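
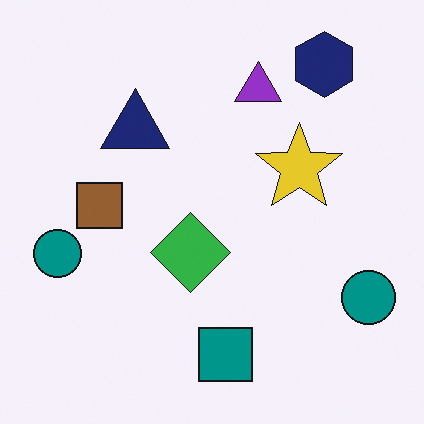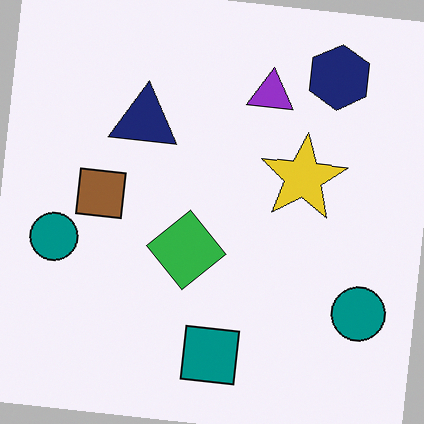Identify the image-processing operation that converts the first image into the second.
Rotated clockwise by a few degrees.

Every shape is tilted by the same angle and the image corners show triangular fill wedges — a whole-image rotation by a non-right angle.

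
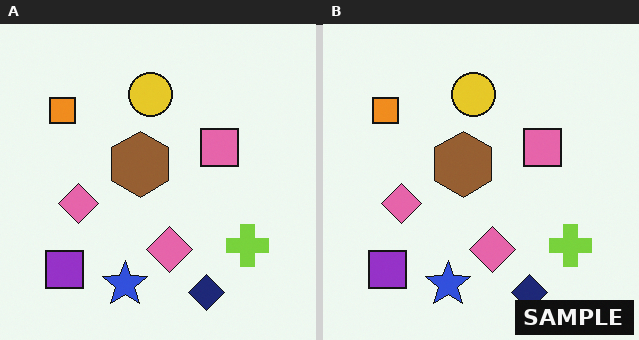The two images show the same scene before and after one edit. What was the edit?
The transformation is: watermarked with the text "SAMPLE" in the lower-right corner.

A dark label reading "SAMPLE" appears in the lower-right corner.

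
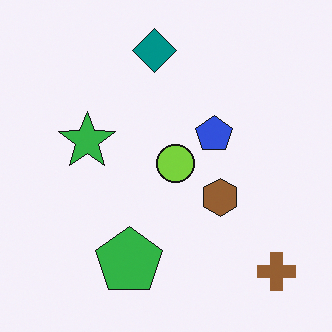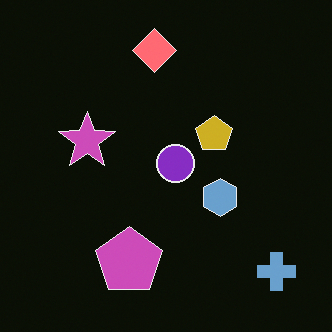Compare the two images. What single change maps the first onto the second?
The transformation is: color-inverted (negative).

The light background has become dark and every shape's color is its complement — a photographic negative.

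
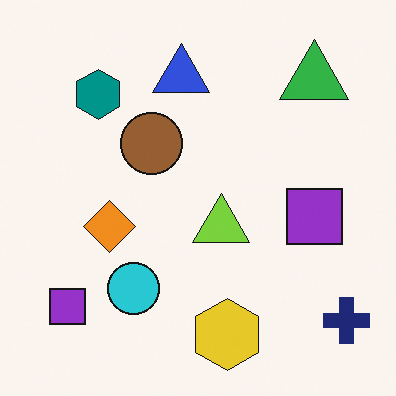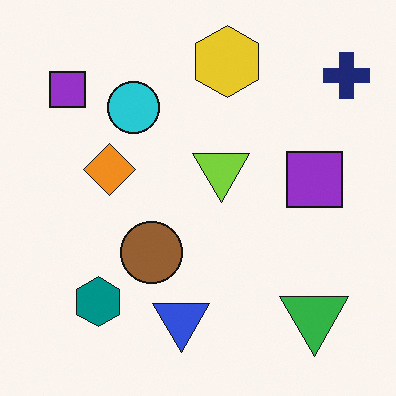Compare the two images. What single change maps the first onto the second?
This is the original image flipped vertically (top ↔ bottom).

The yellow hexagon is in the bottom of the first image and the top of the second — shapes on opposite sides of the horizontal midline have swapped in a mirror flip.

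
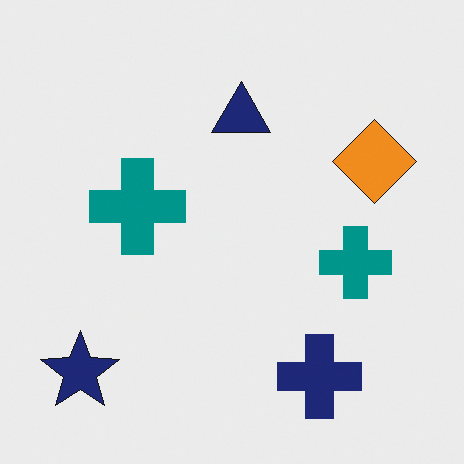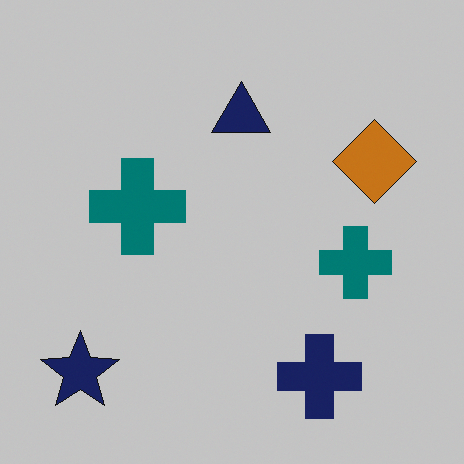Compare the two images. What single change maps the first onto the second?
Darkened a little.

Every pixel — background and shapes alike — is uniformly darkened.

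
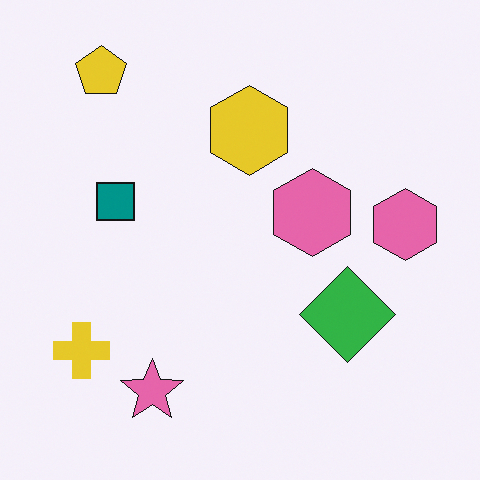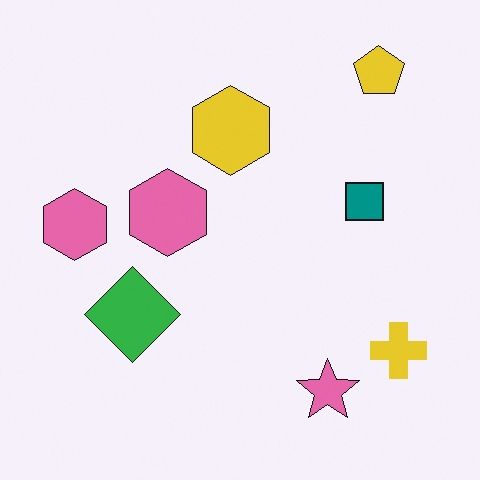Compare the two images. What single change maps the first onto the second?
The transformation is: flipped horizontally (left ↔ right).

The yellow cross is in the bottom-left of the first image and the bottom-right of the second — shapes on opposite sides of the vertical midline have swapped in a mirror flip.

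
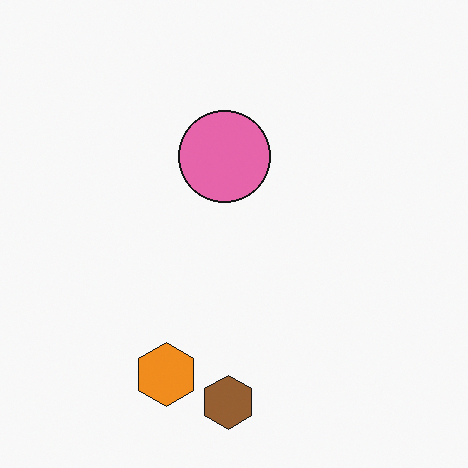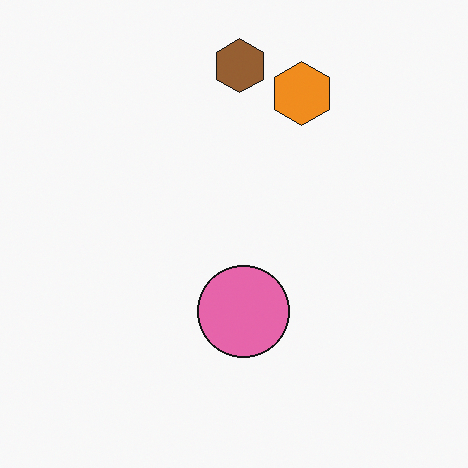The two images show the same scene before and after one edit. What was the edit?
This is the original image rotated 180°.

The brown hexagon sits in the bottom of the first image and the top of the second — consistent with a whole-image 180° rotation.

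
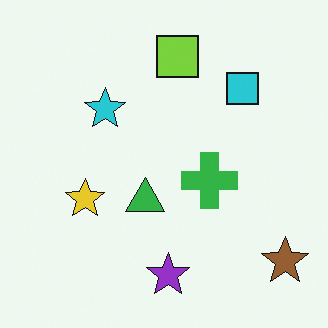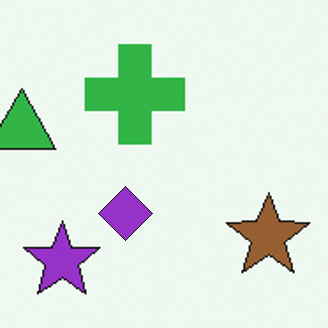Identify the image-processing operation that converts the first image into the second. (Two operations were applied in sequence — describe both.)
The image was cropped tightly and scaled back up, then overlaid with an additional purple diamond.

The visible shapes are larger and the field of view is narrower; shapes near the original edges may be partly or wholly outside the frame — a crop-and-rescale. A purple diamond appears in the second image that is absent from the first.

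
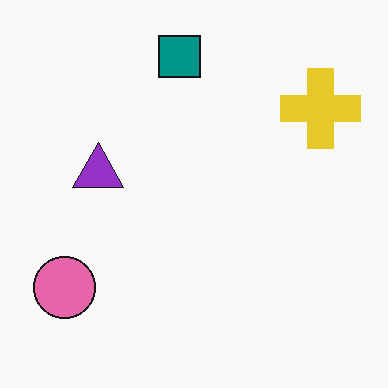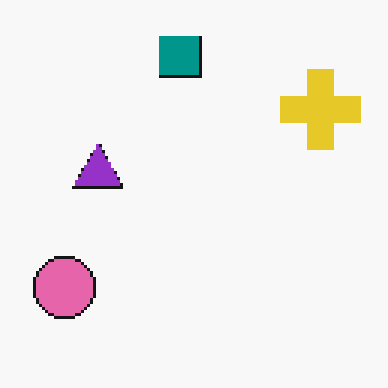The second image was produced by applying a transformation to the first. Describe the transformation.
This is the original image mildly pixelated.

Shapes are reduced to large square blocks; fine edges and outlines are lost — a downscale-then-upscale (mosaic) effect.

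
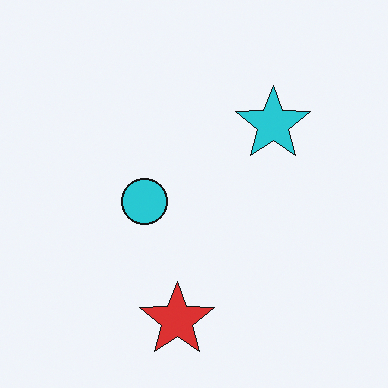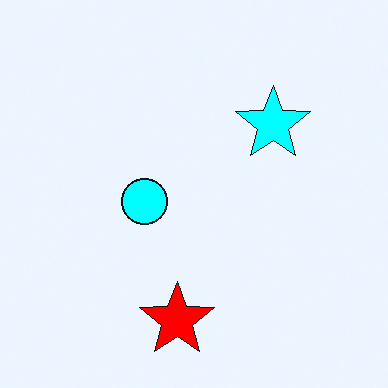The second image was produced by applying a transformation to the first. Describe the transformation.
The second image is the first made much more vivid (saturation change).

All colors are more vivid — a global saturation change.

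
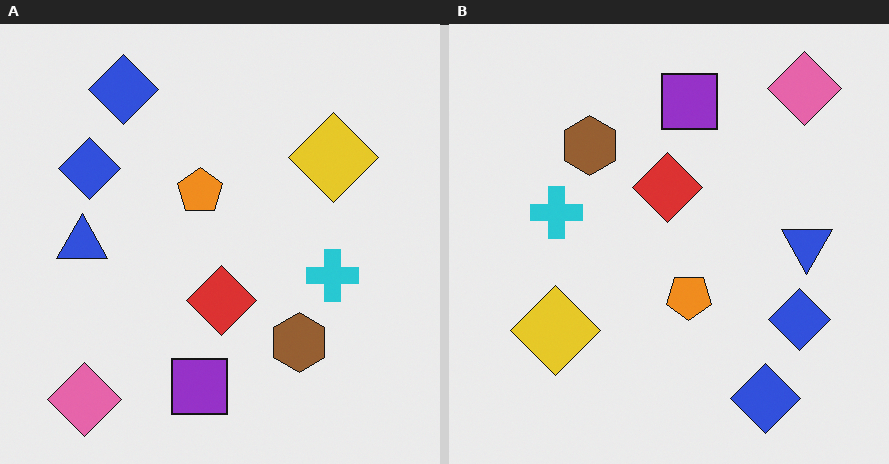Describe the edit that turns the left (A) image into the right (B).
The transformation is: rotated 180°.

The pink diamond sits in the bottom-left of the left (A) image and the top-right of the right (B) — consistent with a whole-image 180° rotation.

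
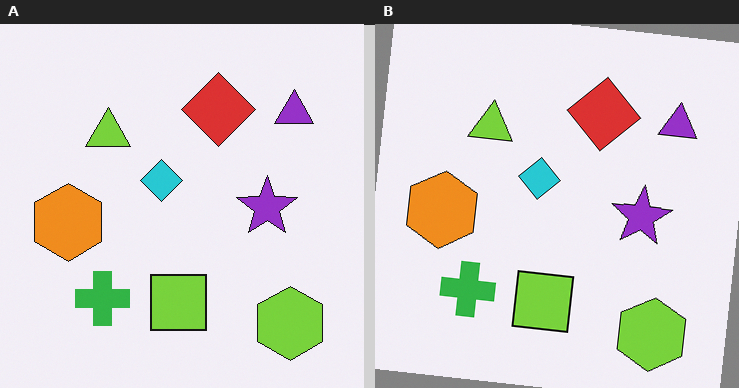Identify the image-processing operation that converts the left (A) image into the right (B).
The transformation is: rotated clockwise by a slight angle.

Every shape is tilted by the same angle and the image corners show triangular fill wedges — a whole-image rotation by a non-right angle.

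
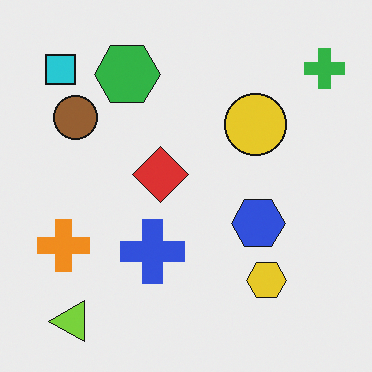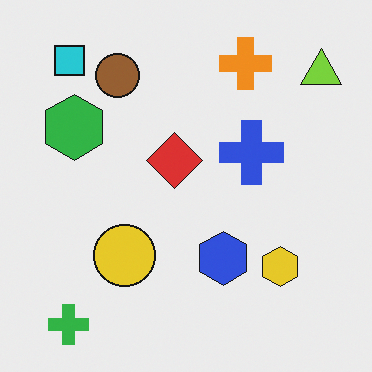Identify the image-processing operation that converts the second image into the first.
The image was transposed (reflected across the top-left ↔ bottom-right diagonal).

Shapes have swapped their row and column positions — what was in the top-right is now in the bottom-left — a diagonal reflection.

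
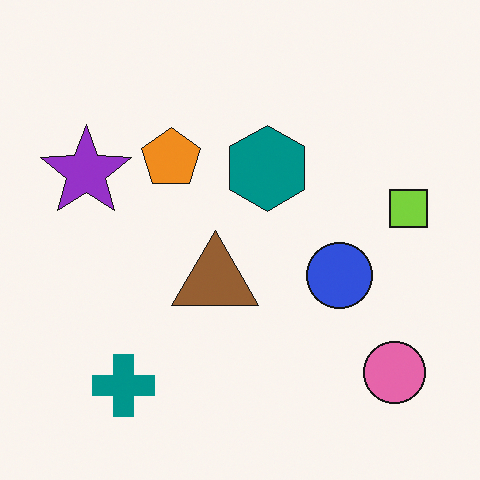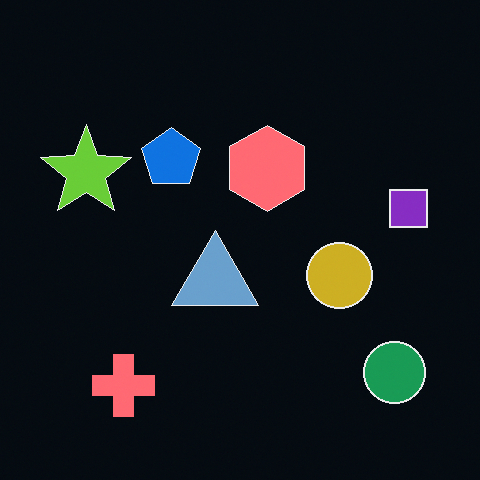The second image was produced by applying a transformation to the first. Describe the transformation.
The image was color-inverted (negative).

The light background has become dark and every shape's color is its complement — a photographic negative.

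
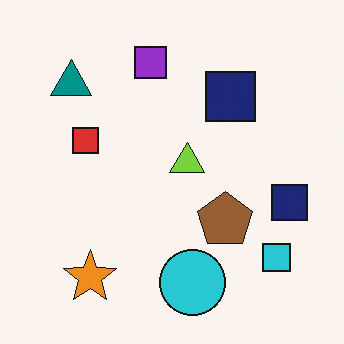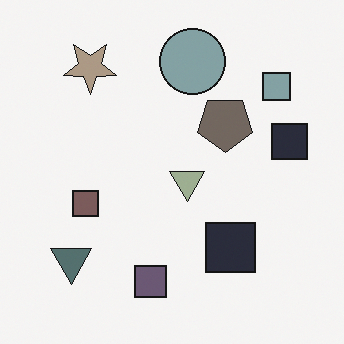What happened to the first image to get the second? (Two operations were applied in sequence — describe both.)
It was flipped vertically (top ↔ bottom), then made much more muted (saturation change).

The purple square is in the top of the first image and the bottom of the second — shapes on opposite sides of the horizontal midline have swapped in a mirror flip. All colors are more muted and greyish — a global saturation change.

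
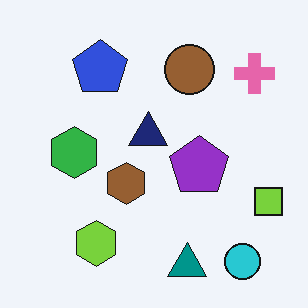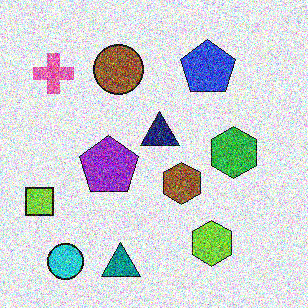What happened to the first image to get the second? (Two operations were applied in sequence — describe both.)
The transformation is: degraded with a thick layer of grain, then flipped horizontally (left ↔ right).

Random speckle covers the whole image, including the flat background. The lime square is in the right of the first image and the left of the second — shapes on opposite sides of the vertical midline have swapped in a mirror flip.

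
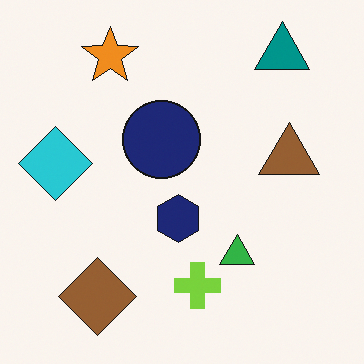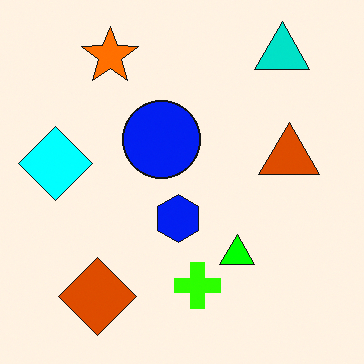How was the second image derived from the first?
The image was heavily oversaturated.

All colors are more vivid — a global saturation change.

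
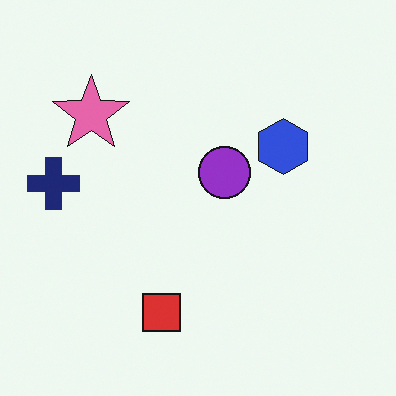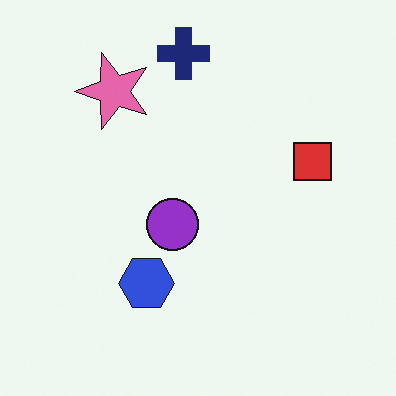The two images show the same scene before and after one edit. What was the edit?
The second image is the first transposed (reflected across the top-left ↔ bottom-right diagonal).

Shapes have swapped their row and column positions — what was in the top-right is now in the bottom-left — a diagonal reflection.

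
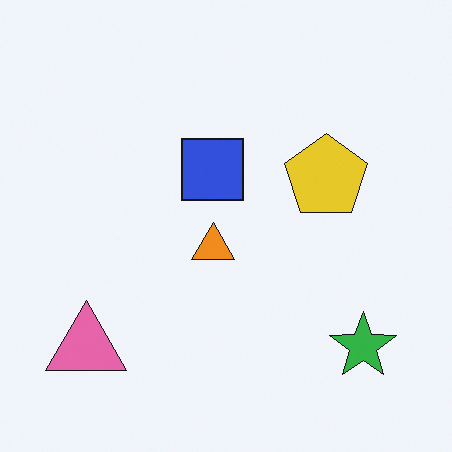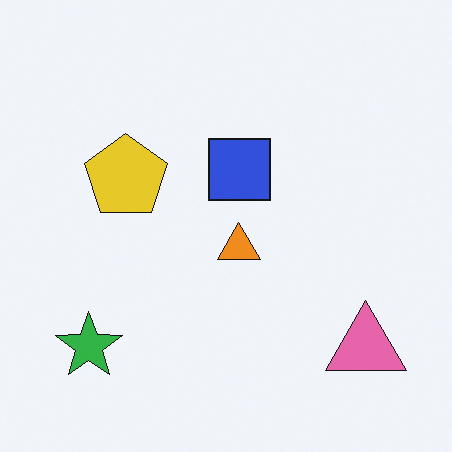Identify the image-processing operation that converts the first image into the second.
The transformation is: flipped horizontally (left ↔ right).

The pink triangle is in the bottom-left of the first image and the bottom-right of the second — shapes on opposite sides of the vertical midline have swapped in a mirror flip.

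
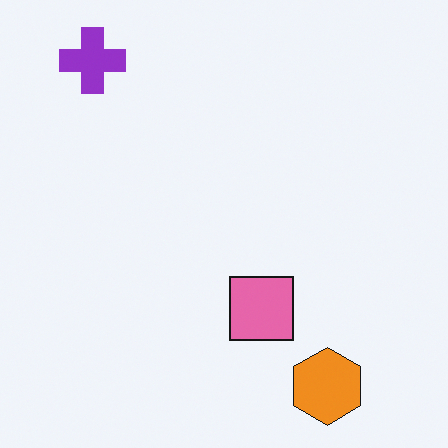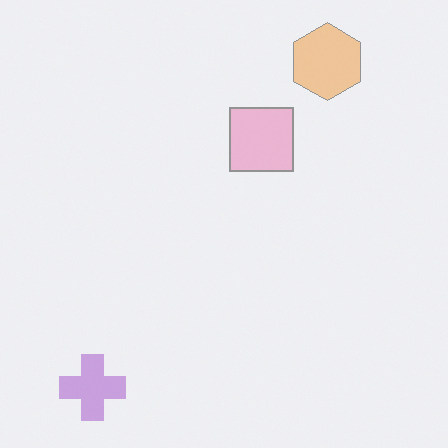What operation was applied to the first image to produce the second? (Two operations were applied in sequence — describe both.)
The transformation is: given much lower contrast, then flipped vertically (top ↔ bottom).

Tones are pushed toward mid-grey across the whole image — a global contrast change. The purple cross is in the top-left of the first image and the bottom-left of the second — shapes on opposite sides of the horizontal midline have swapped in a mirror flip.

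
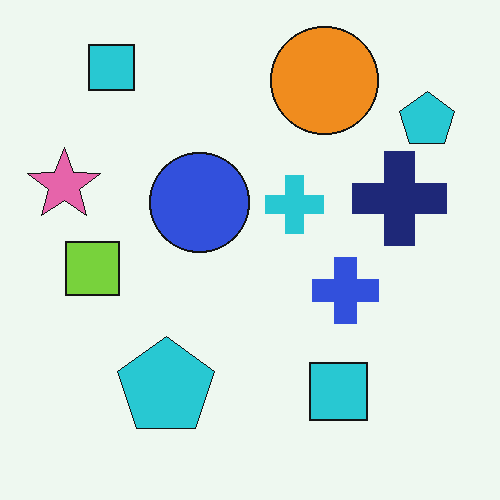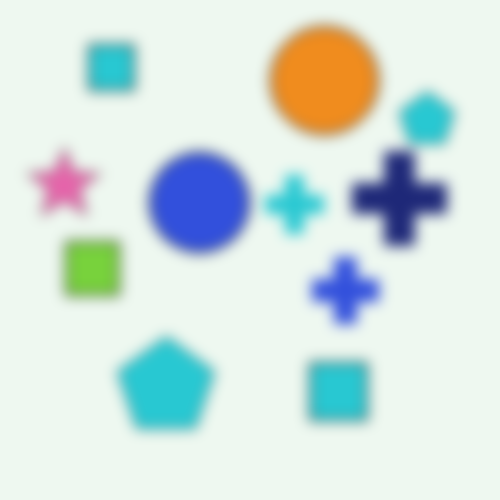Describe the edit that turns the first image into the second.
The transformation is: heavily blurred.

Shape edges and outlines are uniformly softened across the whole image.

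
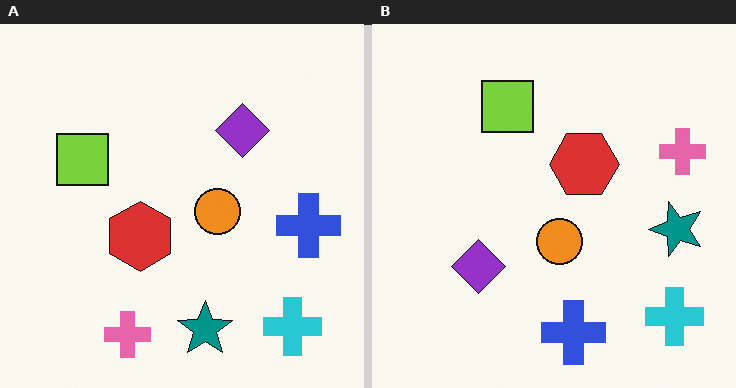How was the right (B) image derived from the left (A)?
The image was transposed (reflected across the top-left ↔ bottom-right diagonal).

Shapes have swapped their row and column positions — what was in the top-right is now in the bottom-left — a diagonal reflection.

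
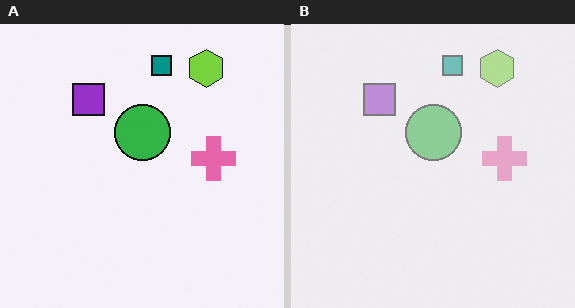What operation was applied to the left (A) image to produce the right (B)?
Washed out (contrast reduced).

Tones are pushed toward mid-grey across the whole image — a global contrast change.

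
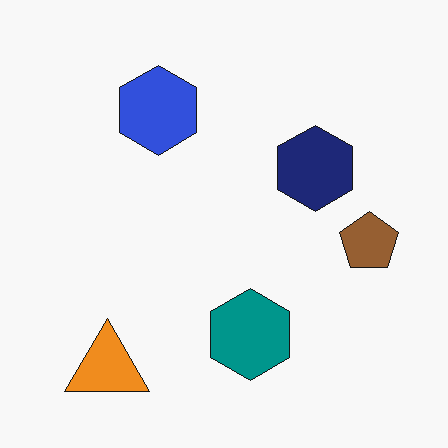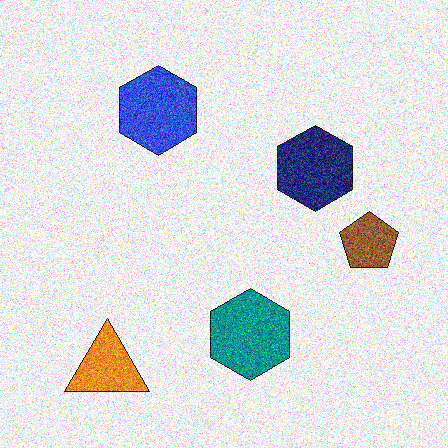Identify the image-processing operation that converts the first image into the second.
The transformation is: degraded with strong gaussian noise.

Random speckle covers the whole image, including the flat background.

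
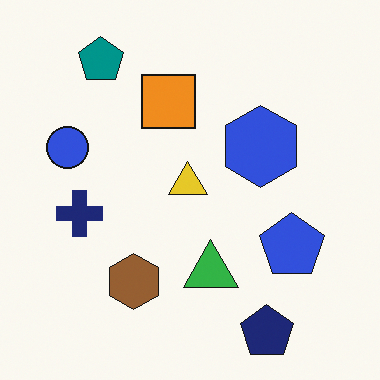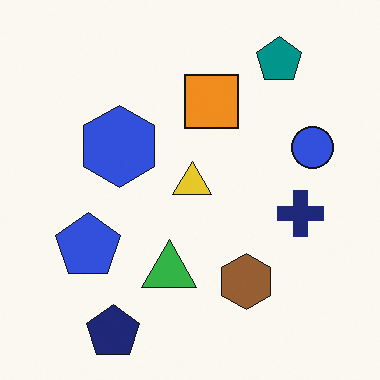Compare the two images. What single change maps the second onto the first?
The transformation is: flipped horizontally (left ↔ right).

The blue circle is in the right of the second image and the left of the first — shapes on opposite sides of the vertical midline have swapped in a mirror flip.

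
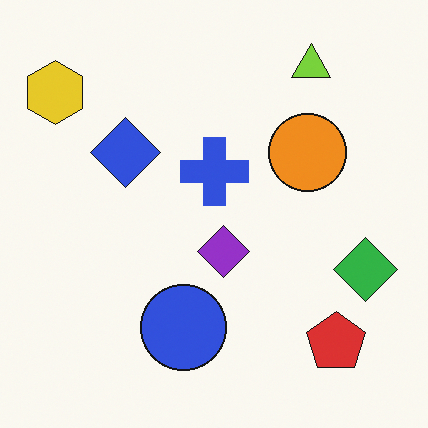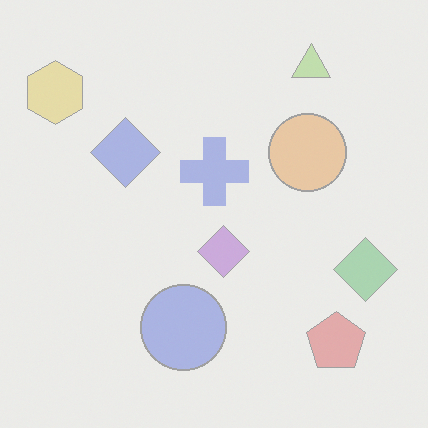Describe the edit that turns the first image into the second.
Washed out (contrast reduced).

Tones are pushed toward mid-grey across the whole image — a global contrast change.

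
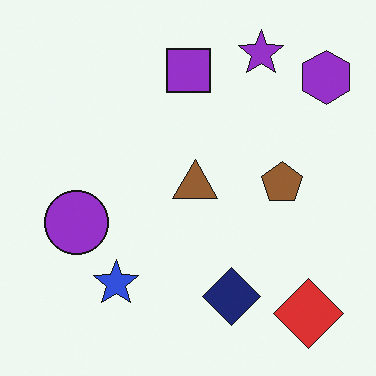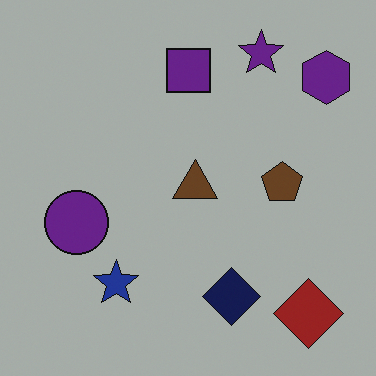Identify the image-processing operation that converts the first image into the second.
The transformation is: substantially darkened.

Every pixel — background and shapes alike — is uniformly darkened.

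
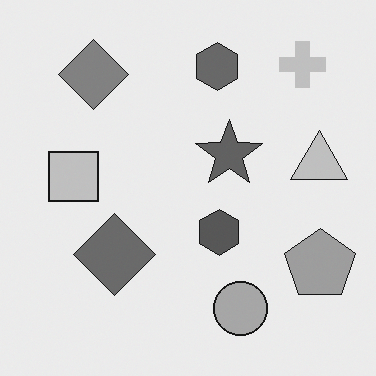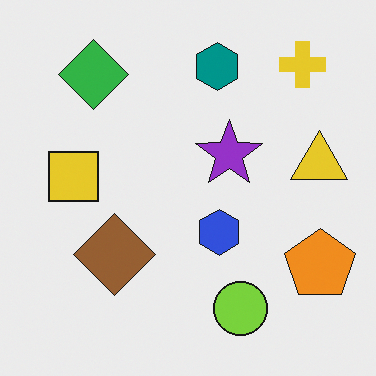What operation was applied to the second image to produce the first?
The transformation is: converted to grayscale.

All color is removed — every shape is now a shade of grey.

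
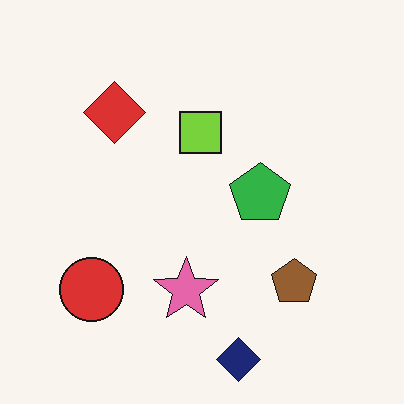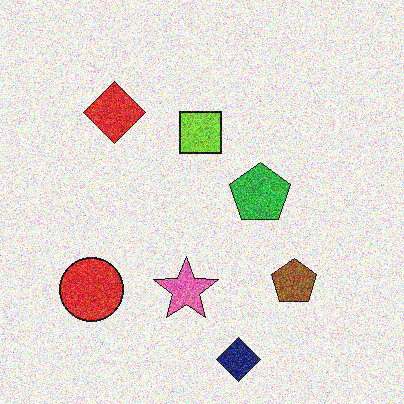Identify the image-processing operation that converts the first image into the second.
Degraded with strong gaussian noise.

Random speckle covers the whole image, including the flat background.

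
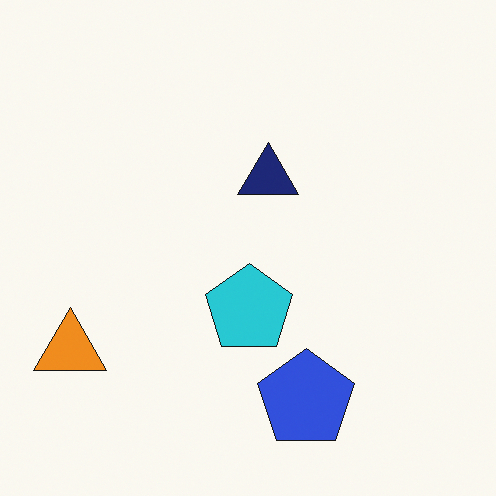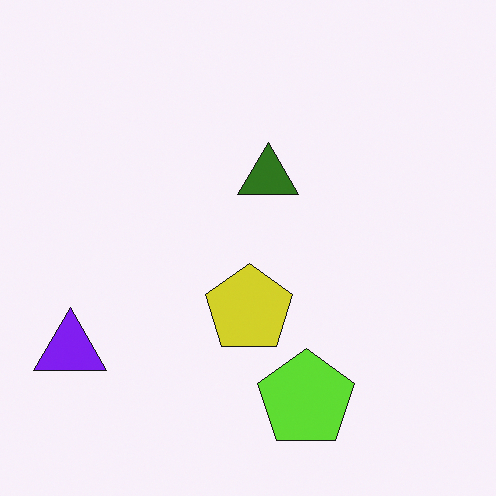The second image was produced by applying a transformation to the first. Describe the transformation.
Hue-shifted by a large amount.

Every shape's color has rotated by the same amount around the hue wheel — a uniform hue shift.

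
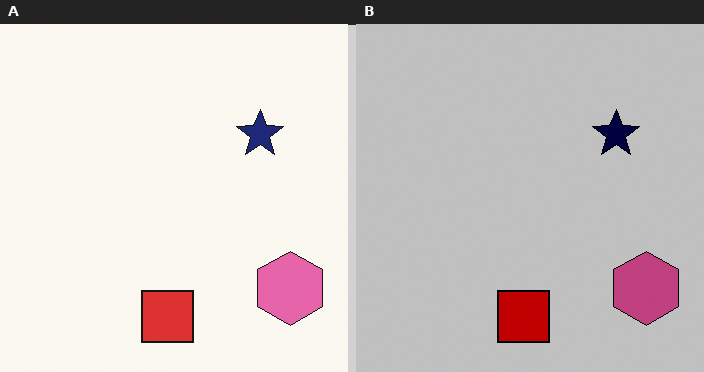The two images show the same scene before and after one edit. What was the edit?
The right (B) image is the left (A) heavily posterized to just a handful of flat colors.

Each flat color has snapped to a coarser quantized level — most visibly, the near-white background has dropped to a flat grey.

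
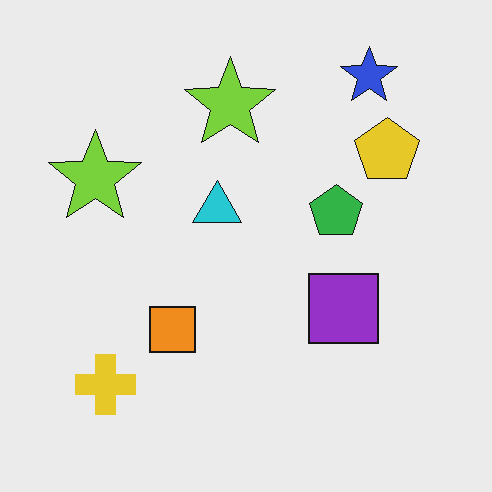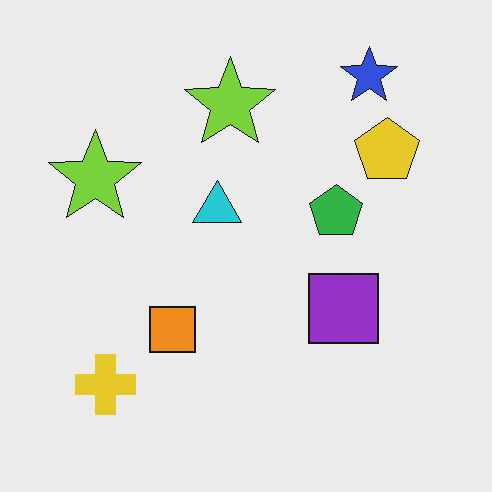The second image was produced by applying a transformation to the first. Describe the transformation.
This is the original image given moderate JPEG compression.

Blocky 8×8 compression artifacts appear around shape edges and the flat background shows ringing — characteristic JPEG degradation.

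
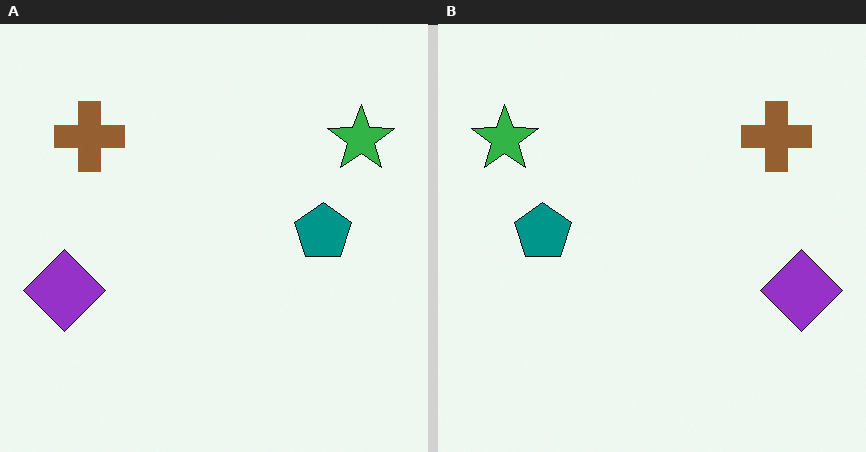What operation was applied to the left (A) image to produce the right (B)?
This is the original image flipped horizontally (left ↔ right).

The purple diamond is in the left of the left (A) image and the right of the right (B) — shapes on opposite sides of the vertical midline have swapped in a mirror flip.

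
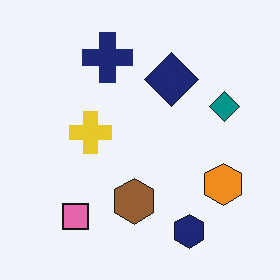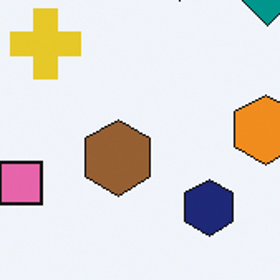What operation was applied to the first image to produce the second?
This is the original image cropped to a noticeably smaller region and rescaled.

The visible shapes are larger and the field of view is narrower; shapes near the original edges may be partly or wholly outside the frame — a crop-and-rescale.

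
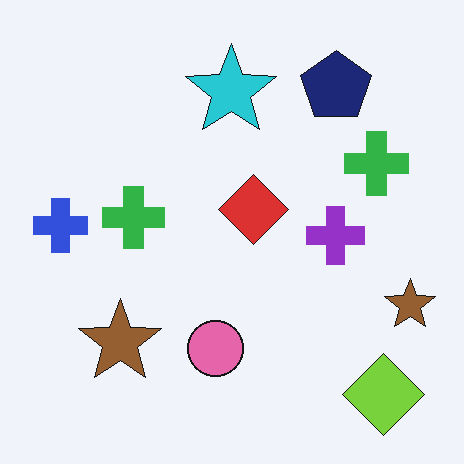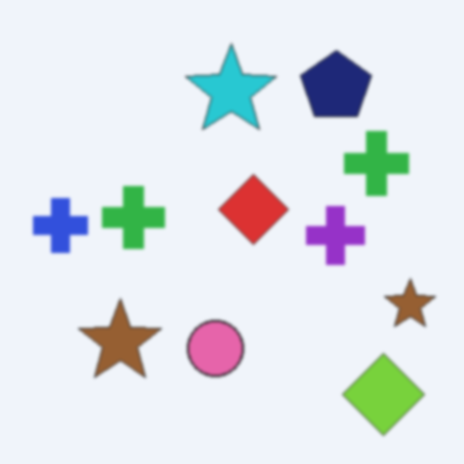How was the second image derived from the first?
Lightly blurred.

Shape edges and outlines are uniformly softened across the whole image.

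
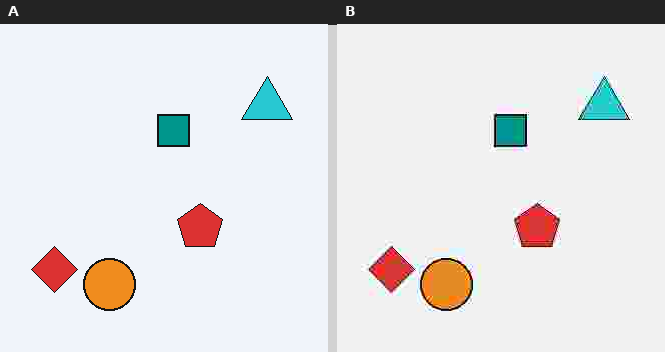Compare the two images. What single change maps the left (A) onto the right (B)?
The right (B) image is the left (A) heavily JPEG-compressed with obvious blocking artifacts.

Blocky 8×8 compression artifacts appear around shape edges and the flat background shows ringing — characteristic JPEG degradation.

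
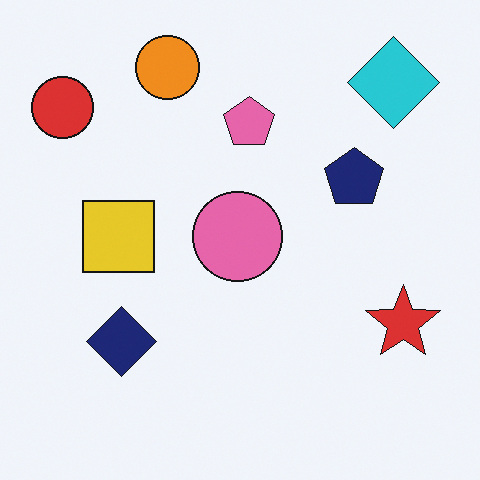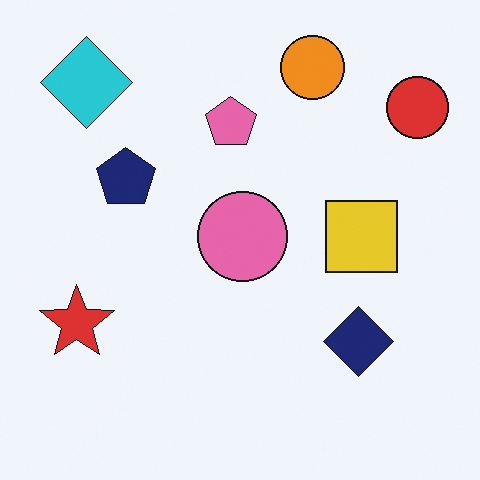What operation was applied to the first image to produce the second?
Flipped horizontally (left ↔ right).

The red circle is in the top-left of the first image and the top-right of the second — shapes on opposite sides of the vertical midline have swapped in a mirror flip.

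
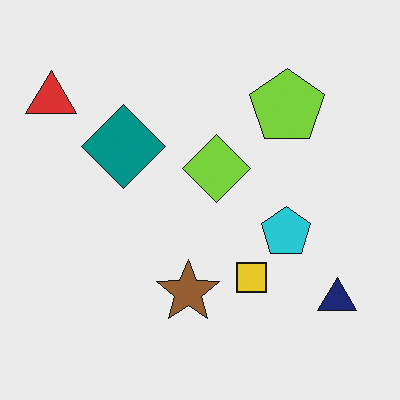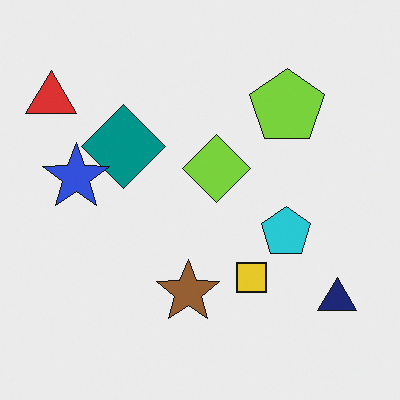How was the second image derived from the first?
This is the original image overlaid with an additional blue star.

A blue star appears in the second image that is absent from the first.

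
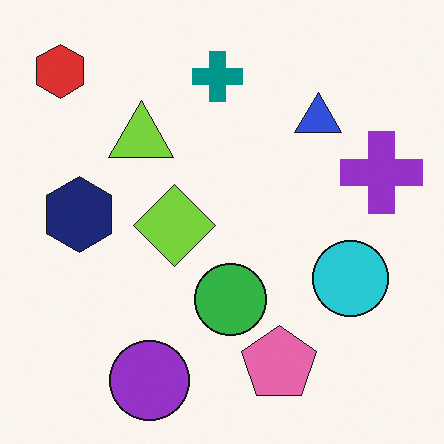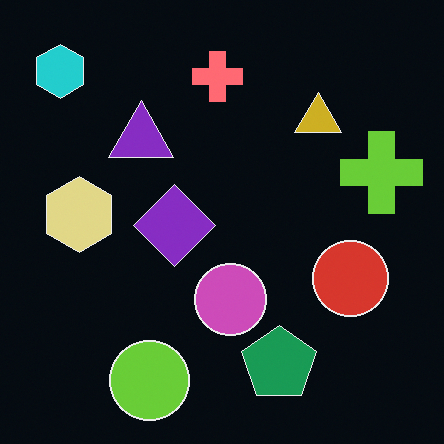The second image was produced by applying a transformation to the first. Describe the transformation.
Color-inverted (negative).

The light background has become dark and every shape's color is its complement — a photographic negative.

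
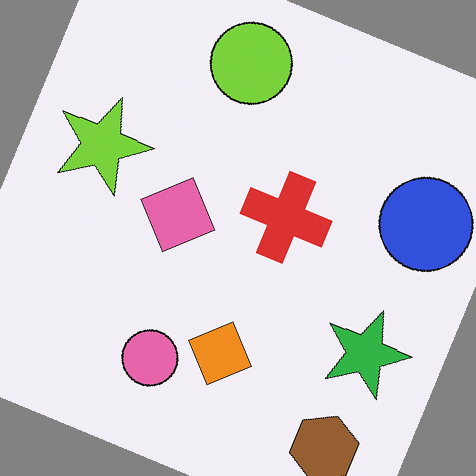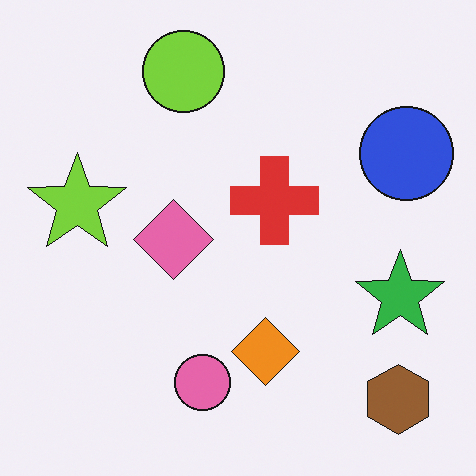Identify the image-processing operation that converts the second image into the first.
The first image is the second rotated clockwise by a moderate amount.

Every shape is tilted by the same angle and the image corners show triangular fill wedges — a whole-image rotation by a non-right angle.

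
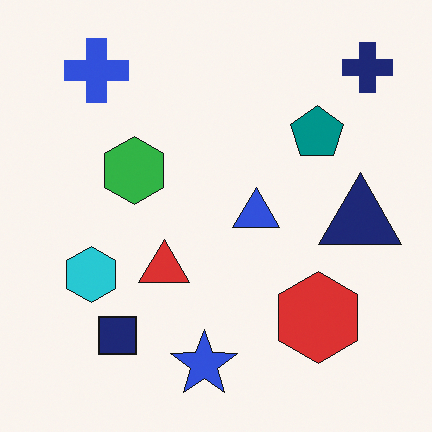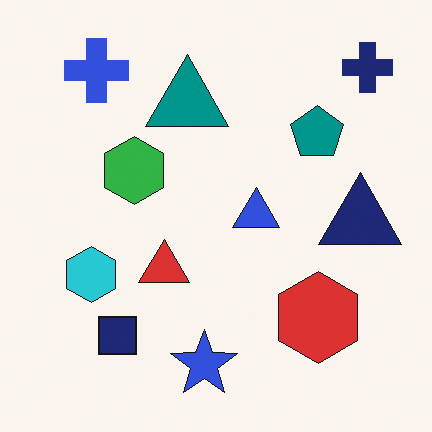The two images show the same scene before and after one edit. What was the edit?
This is the original image overlaid with an additional teal triangle.

A teal triangle appears in the second image that is absent from the first.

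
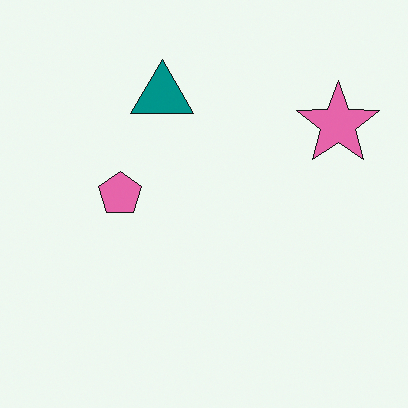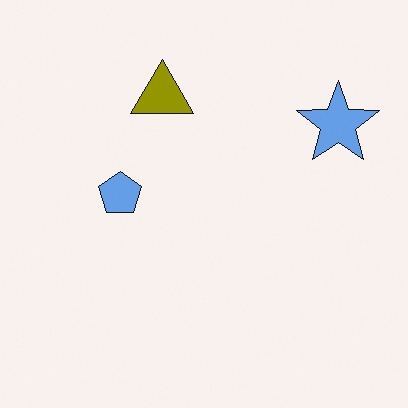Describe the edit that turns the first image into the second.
Hue-shifted by a large amount.

Every shape's color has rotated by the same amount around the hue wheel — a uniform hue shift.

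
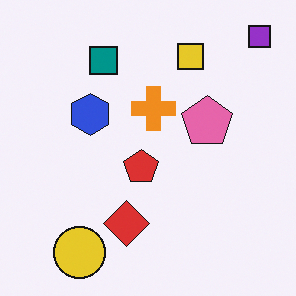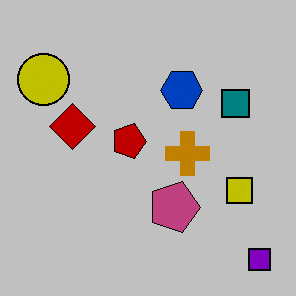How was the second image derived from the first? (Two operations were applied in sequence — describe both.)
The second image is the first rotated 90° clockwise, then aggressively posterized.

The purple square sits in the top-right of the first image and the bottom-right of the second — consistent with a whole-image 90° clockwise rotation. Each flat color has snapped to a coarser quantized level — most visibly, the near-white background has dropped to a flat grey.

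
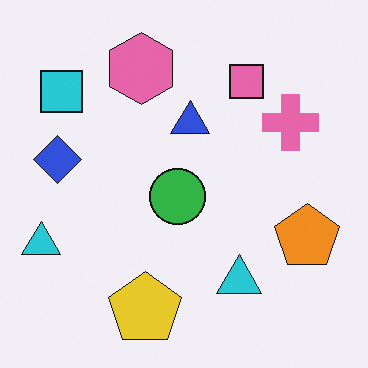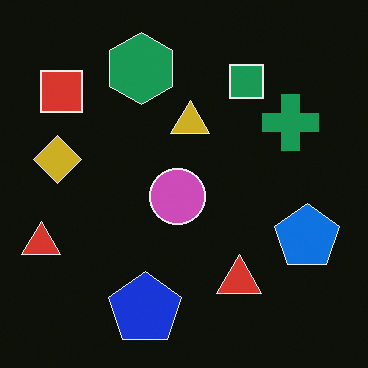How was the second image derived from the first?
The image was color-inverted (negative).

The light background has become dark and every shape's color is its complement — a photographic negative.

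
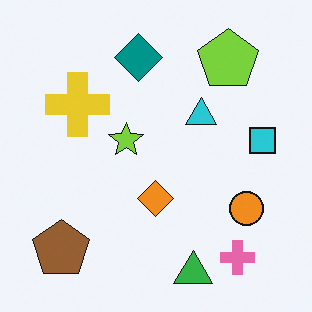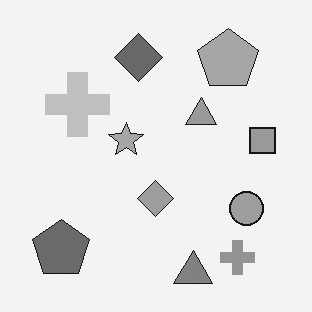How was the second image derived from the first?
This is the original image converted to grayscale.

All color is removed — every shape is now a shade of grey.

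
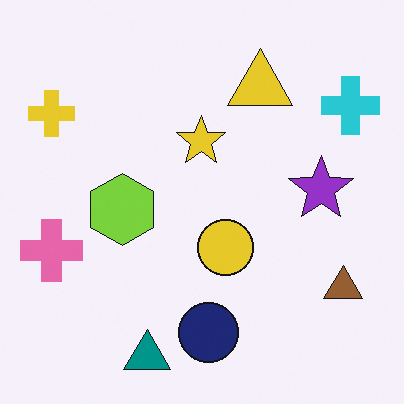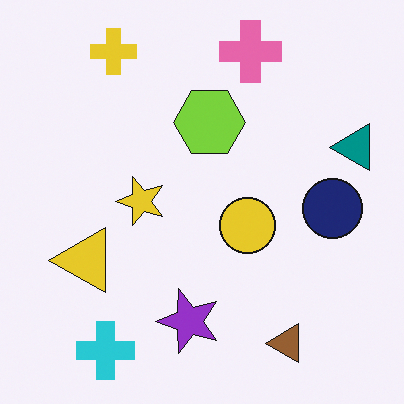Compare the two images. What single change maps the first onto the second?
The image was transposed (reflected across the top-left ↔ bottom-right diagonal).

Shapes have swapped their row and column positions — what was in the top-right is now in the bottom-left — a diagonal reflection.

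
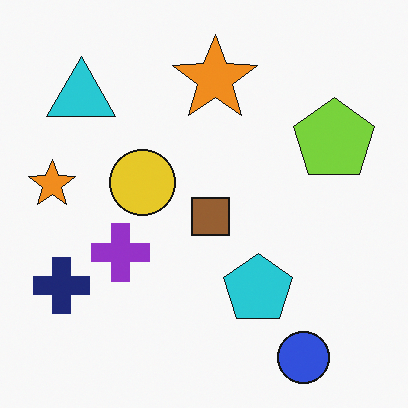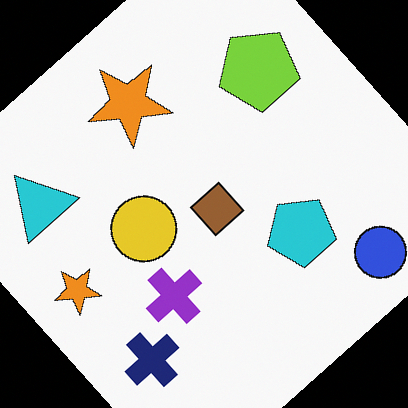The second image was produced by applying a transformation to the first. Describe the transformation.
This is the original image rotated counter-clockwise by a large amount — several tens of degrees.

Every shape is tilted by the same angle and the image corners show triangular fill wedges — a whole-image rotation by a non-right angle.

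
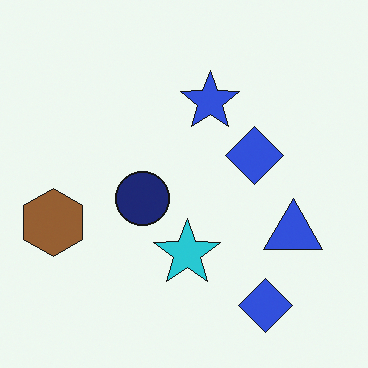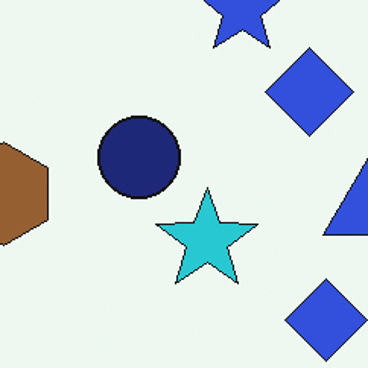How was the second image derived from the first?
The transformation is: cropped to a modestly smaller region and rescaled.

The visible shapes are larger and the field of view is narrower; shapes near the original edges may be partly or wholly outside the frame — a crop-and-rescale.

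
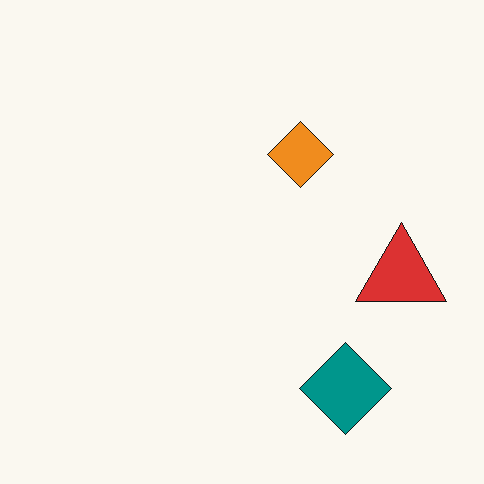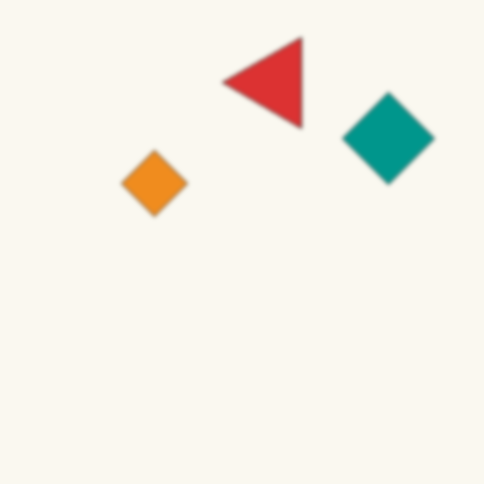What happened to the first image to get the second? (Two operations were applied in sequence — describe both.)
This is the original image rotated 90° counter-clockwise, then lightly blurred.

The teal diamond sits in the bottom-right of the first image and the top-right of the second — consistent with a whole-image 90° counter-clockwise rotation. Shape edges and outlines are uniformly softened across the whole image.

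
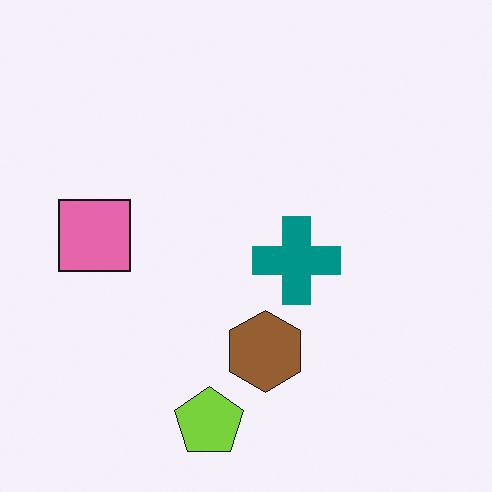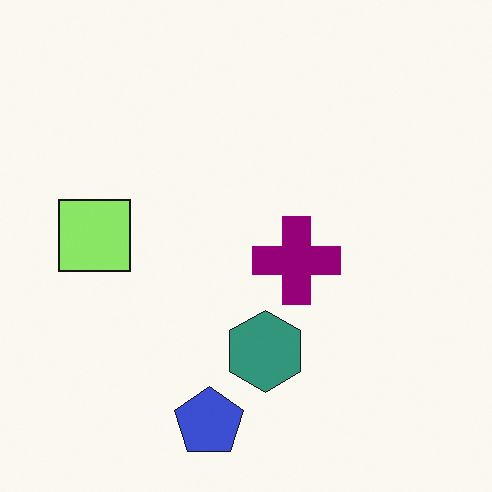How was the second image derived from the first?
The second image is the first hue-shifted through roughly a third of the color wheel.

Every shape's color has rotated by the same amount around the hue wheel — a uniform hue shift.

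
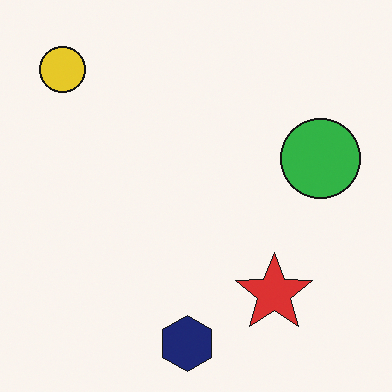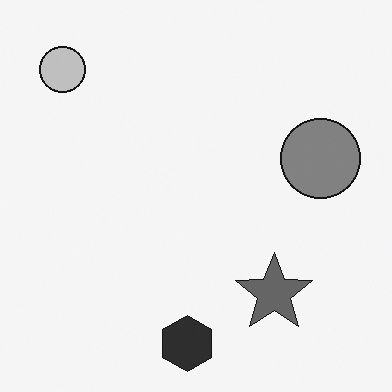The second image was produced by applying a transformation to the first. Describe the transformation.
It was converted to grayscale.

All color is removed — every shape is now a shade of grey.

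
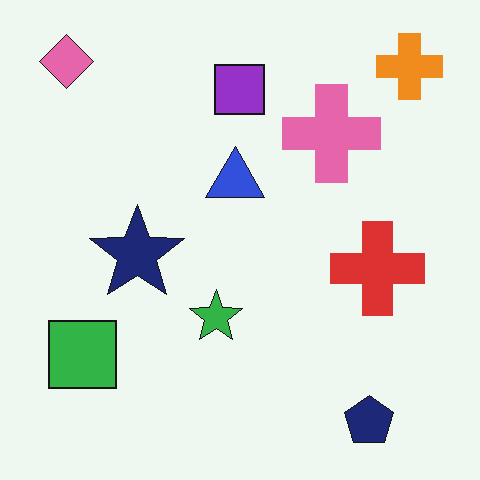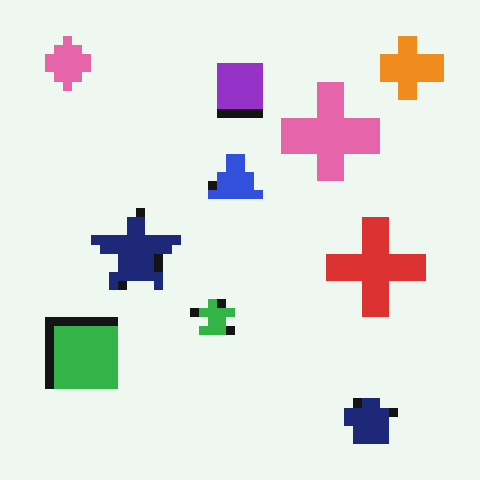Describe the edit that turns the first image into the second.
Heavily pixelated into large blocks.

Shapes are reduced to large square blocks; fine edges and outlines are lost — a downscale-then-upscale (mosaic) effect.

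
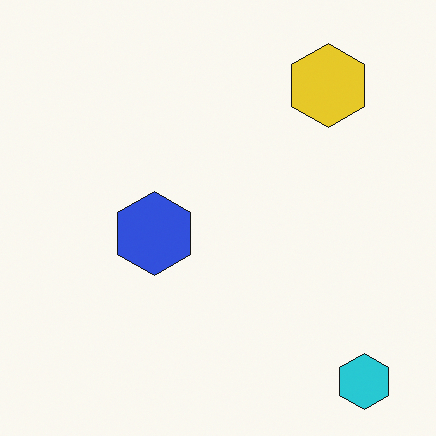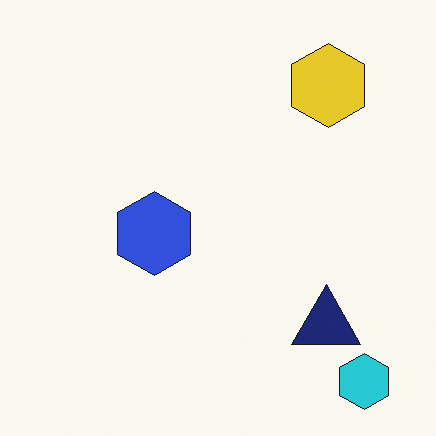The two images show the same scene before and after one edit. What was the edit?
The transformation is: overlaid with an additional navy triangle.

A navy triangle appears in the second image that is absent from the first.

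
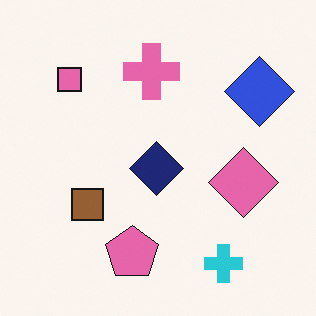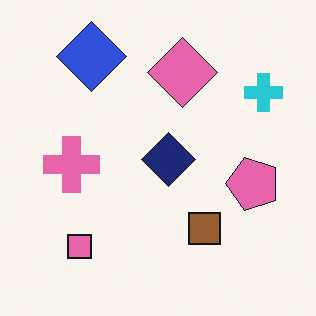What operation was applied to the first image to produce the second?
This is the original image rotated 90° counter-clockwise.

The cyan cross sits in the bottom-right of the first image and the top-right of the second — consistent with a whole-image 90° counter-clockwise rotation.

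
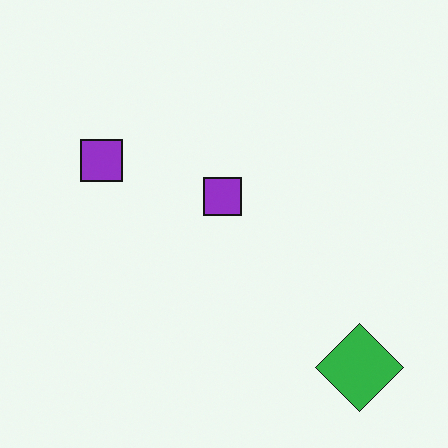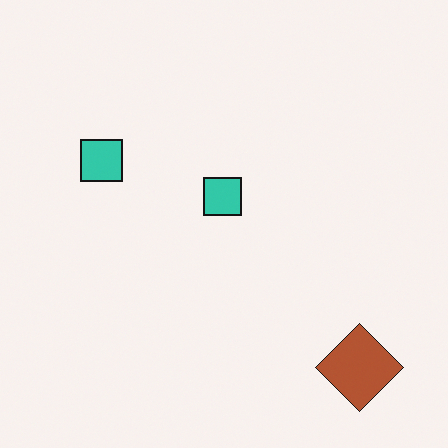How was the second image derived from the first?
The transformation is: hue-shifted through roughly half the color wheel.

Every shape's color has rotated by the same amount around the hue wheel — a uniform hue shift.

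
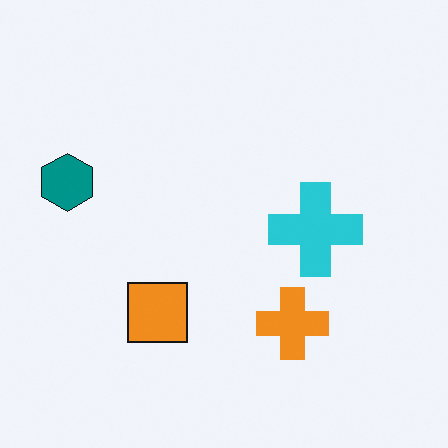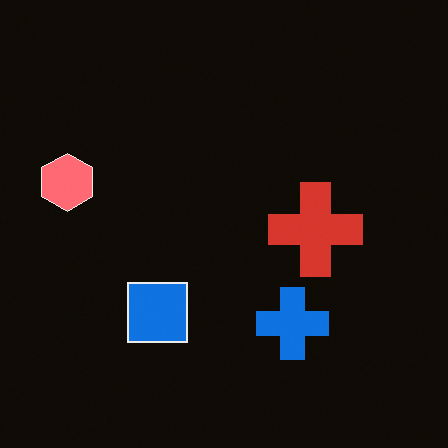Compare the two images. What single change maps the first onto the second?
Color-inverted (negative).

The light background has become dark and every shape's color is its complement — a photographic negative.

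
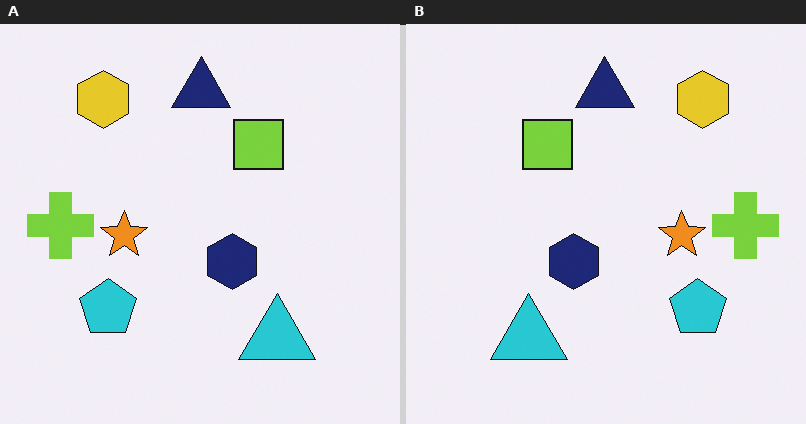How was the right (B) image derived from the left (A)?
The right (B) image is the left (A) flipped horizontally (left ↔ right).

The lime cross is in the left of the left (A) image and the right of the right (B) — shapes on opposite sides of the vertical midline have swapped in a mirror flip.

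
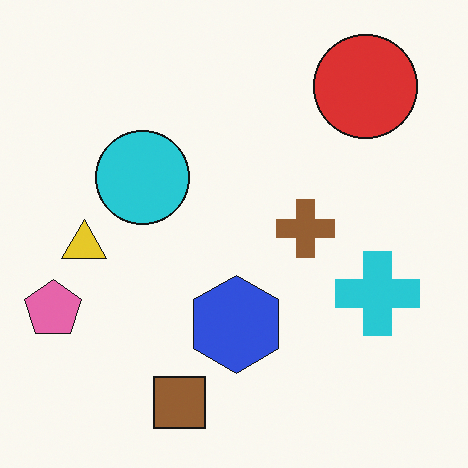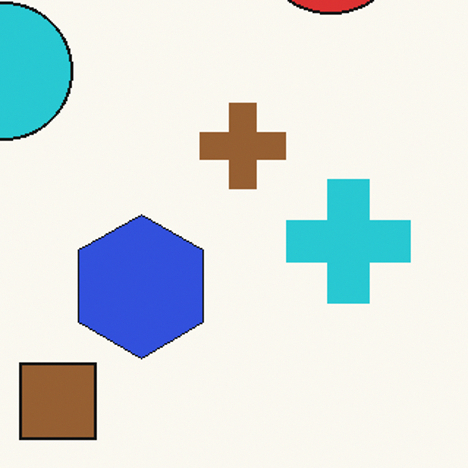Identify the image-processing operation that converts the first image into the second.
The transformation is: cropped slightly and scaled back up.

The visible shapes are larger and the field of view is narrower; shapes near the original edges may be partly or wholly outside the frame — a crop-and-rescale.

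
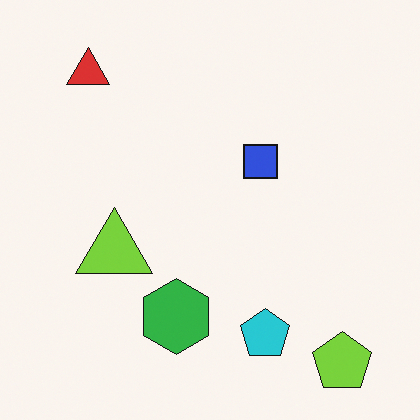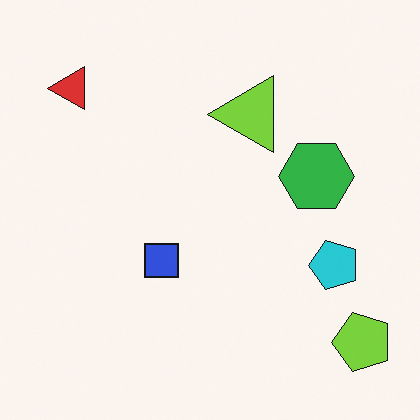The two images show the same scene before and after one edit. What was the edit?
The image was transposed (reflected across the top-left ↔ bottom-right diagonal).

Shapes have swapped their row and column positions — what was in the top-right is now in the bottom-left — a diagonal reflection.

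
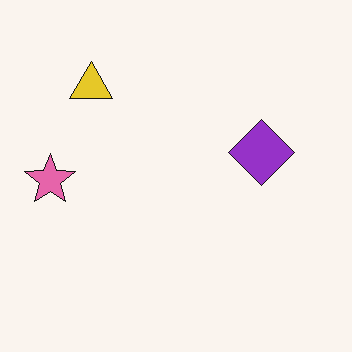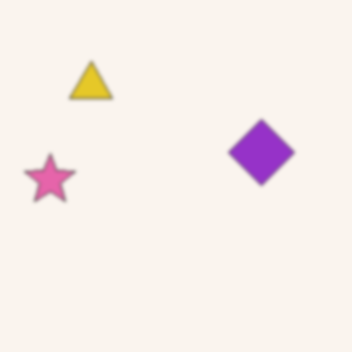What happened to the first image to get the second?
Lightly blurred.

Shape edges and outlines are uniformly softened across the whole image.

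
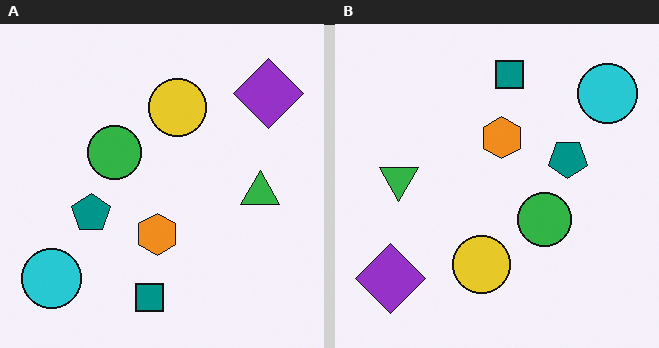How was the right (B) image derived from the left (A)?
The right (B) image is the left (A) rotated 180°.

The cyan circle sits in the bottom-left of the left (A) image and the top-right of the right (B) — consistent with a whole-image 180° rotation.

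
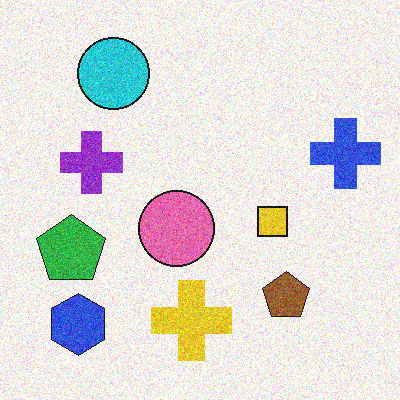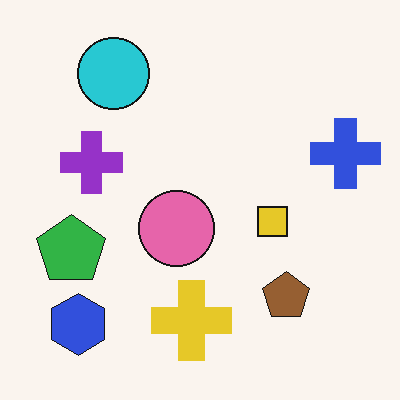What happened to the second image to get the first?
It was degraded with moderate additive noise.

Random speckle covers the whole image, including the flat background.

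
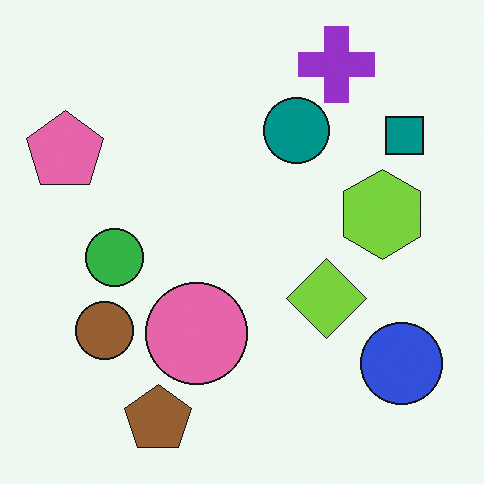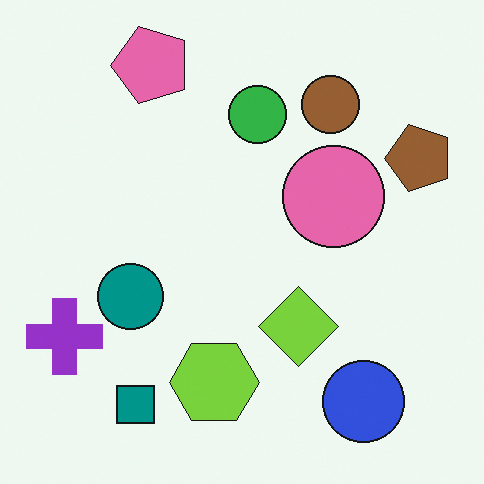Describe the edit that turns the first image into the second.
It was transposed (reflected across the top-left ↔ bottom-right diagonal).

Shapes have swapped their row and column positions — what was in the top-right is now in the bottom-left — a diagonal reflection.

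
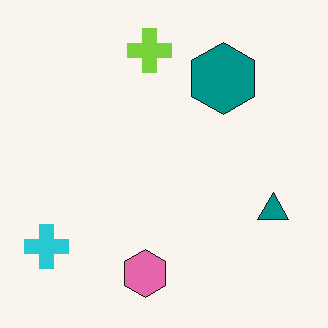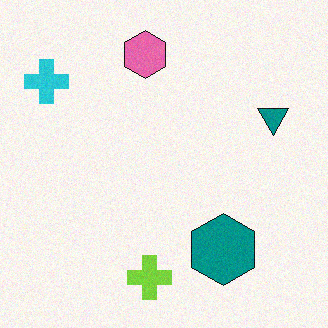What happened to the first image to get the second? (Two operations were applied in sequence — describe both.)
This is the original image flipped vertically (top ↔ bottom), then degraded with light additive noise.

The lime cross is in the top of the first image and the bottom of the second — shapes on opposite sides of the horizontal midline have swapped in a mirror flip. Random speckle covers the whole image, including the flat background.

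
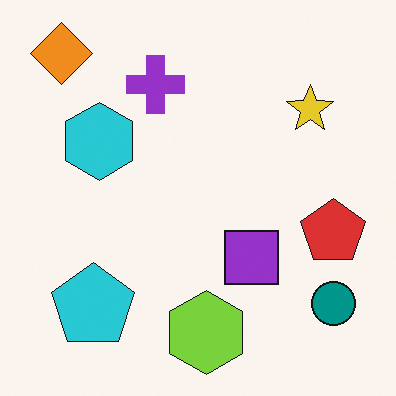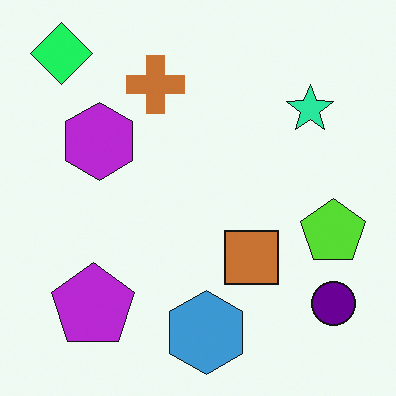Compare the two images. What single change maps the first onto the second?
The second image is the first hue-shifted by a moderate amount.

Every shape's color has rotated by the same amount around the hue wheel — a uniform hue shift.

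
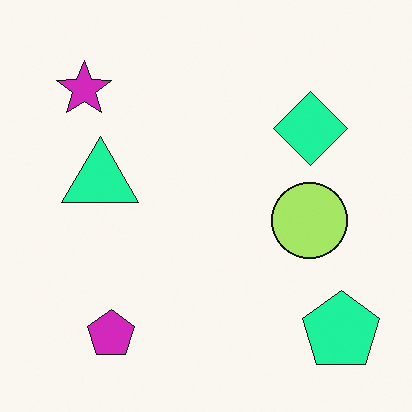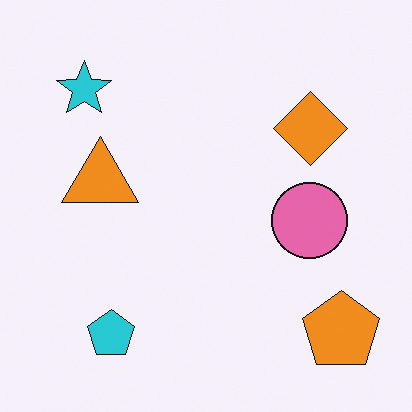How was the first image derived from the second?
The image was hue-shifted through roughly a third of the color wheel.

Every shape's color has rotated by the same amount around the hue wheel — a uniform hue shift.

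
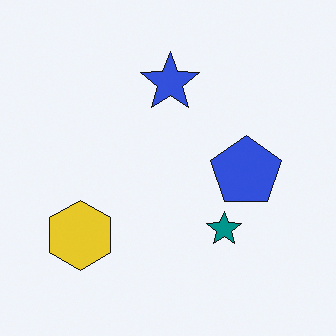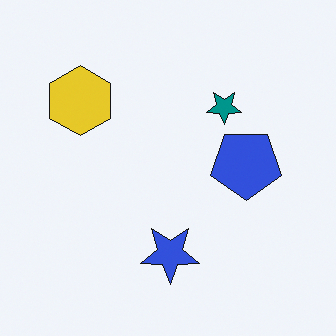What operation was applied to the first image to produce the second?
It was flipped vertically (top ↔ bottom).

The blue star is in the top of the first image and the bottom of the second — shapes on opposite sides of the horizontal midline have swapped in a mirror flip.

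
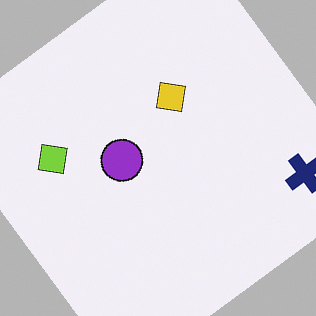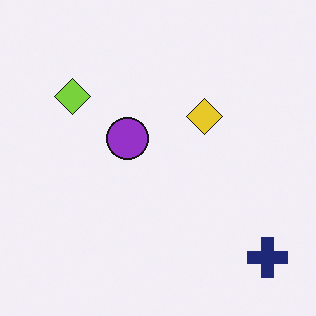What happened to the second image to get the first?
This is the original image rotated counter-clockwise by a large amount — several tens of degrees.

Every shape is tilted by the same angle and the image corners show triangular fill wedges — a whole-image rotation by a non-right angle.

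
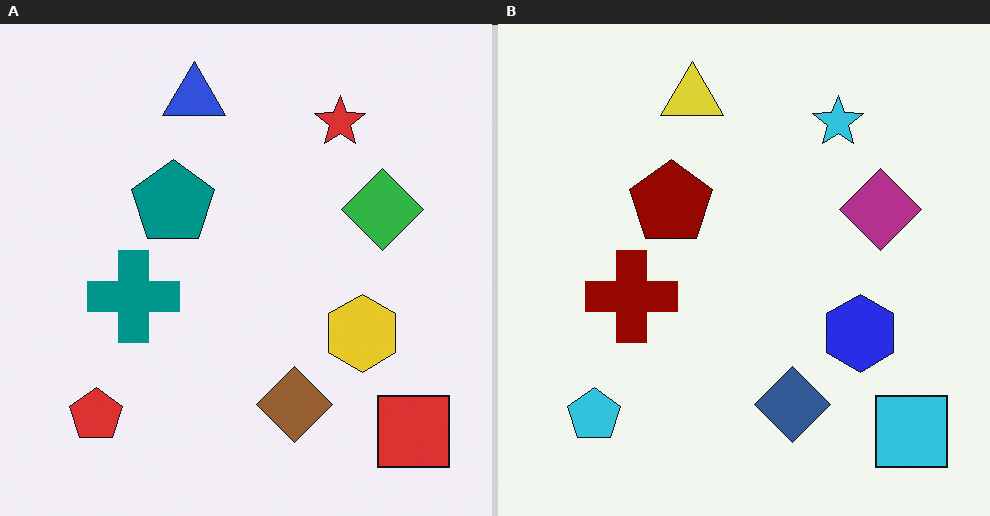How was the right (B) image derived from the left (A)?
The image was hue-shifted by a large amount.

Every shape's color has rotated by the same amount around the hue wheel — a uniform hue shift.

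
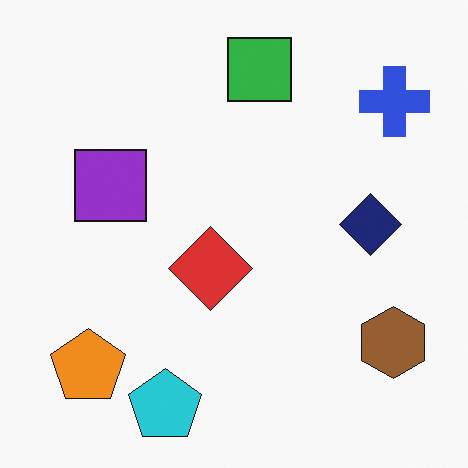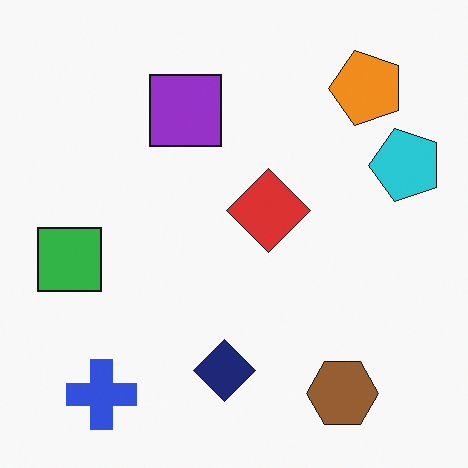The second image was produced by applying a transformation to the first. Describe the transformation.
The second image is the first transposed (reflected across the top-left ↔ bottom-right diagonal).

Shapes have swapped their row and column positions — what was in the top-right is now in the bottom-left — a diagonal reflection.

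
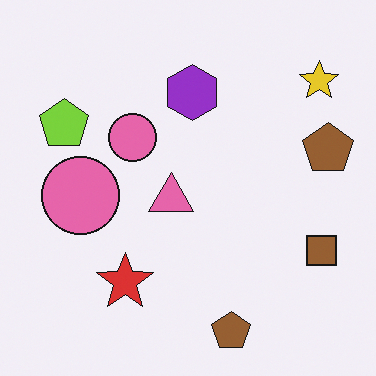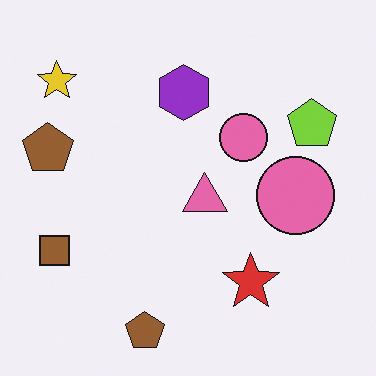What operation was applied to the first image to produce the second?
The image was flipped horizontally (left ↔ right).

The brown square is in the right of the first image and the left of the second — shapes on opposite sides of the vertical midline have swapped in a mirror flip.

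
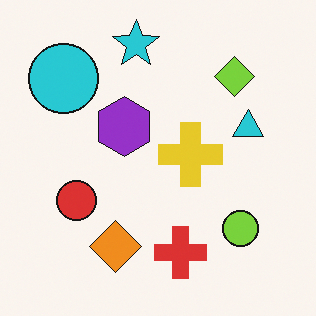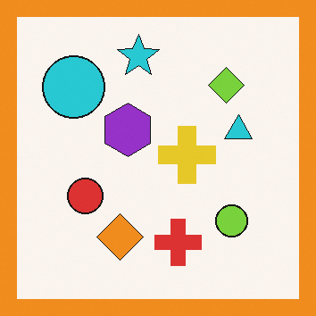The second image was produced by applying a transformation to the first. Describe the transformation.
The second image is the first framed with a orange border.

A solid orange frame runs around the edge of the second image, with the content slightly shrunk inside it.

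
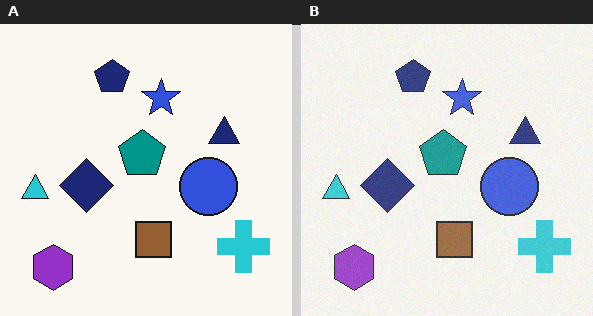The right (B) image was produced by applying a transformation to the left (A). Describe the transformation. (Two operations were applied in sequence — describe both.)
The right (B) image is the left (A) degraded with light additive noise, then given slightly reduced contrast.

Random speckle covers the whole image, including the flat background. Tones are pushed toward mid-grey across the whole image — a global contrast change.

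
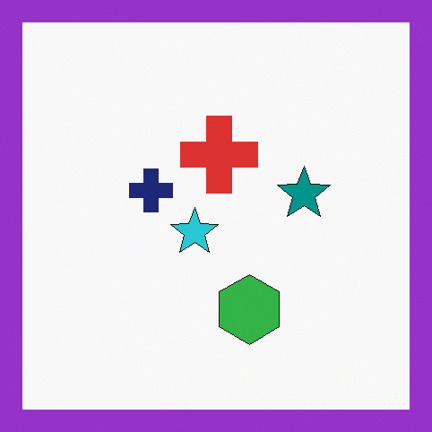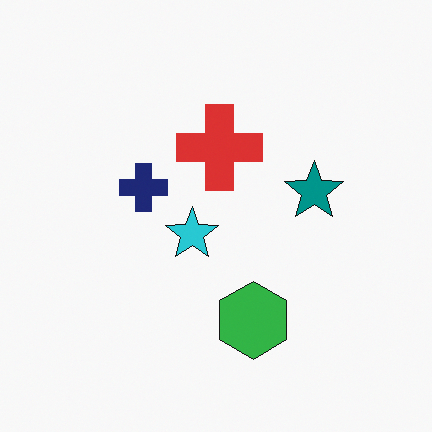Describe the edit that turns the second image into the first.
It was framed with a purple border.

A solid purple frame runs around the edge of the first image, with the content slightly shrunk inside it.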